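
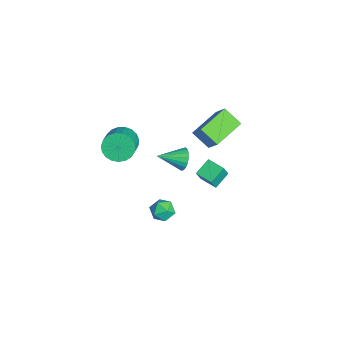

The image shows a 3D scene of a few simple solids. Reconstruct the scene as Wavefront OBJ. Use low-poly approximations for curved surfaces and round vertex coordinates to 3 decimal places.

v 0.27 2.35 2.649
v 0.685 2.005 3.688
v 1.129 3.14 2.568
v 1.544 2.795 3.606
v 0.976 1.525 2.094
v 1.391 1.18 3.132
v 1.835 2.315 2.012
v 2.25 1.97 3.051
v -4.784 -2.601 0.406
v -4.177 -2.221 -0.376
v -2.589 -2.598 0.673
v -3.196 -2.979 1.454
v -4.251 -1.86 -0.134
v -2.664 -2.238 0.915
v -4.418 -1.628 0.202
v -2.83 -2.005 1.251
v -4.647 -1.563 0.572
v -3.06 -1.941 1.621
v -4.901 -1.679 0.914
v -3.313 -2.056 1.963
v -5.134 -1.953 1.168
v -3.546 -2.331 2.217
v -5.306 -2.34 1.29
v -3.719 -2.718 2.339
v -5.388 -2.772 1.259
v -3.801 -3.15 2.308
v -5.366 -3.175 1.081
v -3.779 -3.552 2.13
v -5.243 -3.478 0.785
v -3.656 -3.855 1.834
v -5.041 -3.629 0.424
v -3.453 -4.007 1.473
v -4.794 -3.603 0.06
v -3.206 -3.981 1.109
v -4.545 -3.404 -0.244
v -2.958 -3.781 0.805
v -4.338 -3.066 -0.437
v -2.75 -3.443 0.612
v -4.208 -2.647 -0.483
v -2.62 -3.025 0.566
v 0.092 0.606 3.264
v 0.579 0.852 3.863
v 0.168 -0.986 3.856
v 0.25 0.89 4.006
v -0.11 0.871 4.002
v -0.43 0.8 3.852
v -0.646 0.69 3.586
v -0.717 0.564 3.255
v -0.627 0.446 2.927
v -0.395 0.36 2.665
v -0.066 0.322 2.522
v 0.294 0.341 2.526
v 0.614 0.412 2.676
v 0.831 0.521 2.942
v 0.901 0.648 3.272
v 0.811 0.766 3.601
v -4.211 3.146 3.259
v -3.294 3.546 4.495
v -3.45 4.05 2.402
v -2.533 4.45 3.638
v -2.827 1.51 2.762
v -1.91 1.91 3.998
v -2.066 2.414 1.905
v -1.149 2.814 3.141
v 3.385 -0.566 2.281
v 4.172 -0.372 2.404
v 3.648 -1.828 2.596
v 4.435 -1.634 2.719
v 3.86 -1.359 3.234
v 3.697 -0.579 3.04
v 4.123 -1.621 1.96
v 3.96 -0.841 1.766
v 4.628 -1.024 2.206
v 4.466 -0.862 2.993
v 3.354 -1.338 2.007
v 3.192 -1.176 2.794
f 2 4 1
f 5 2 1
f 1 4 3
f 3 5 1
f 2 8 4
f 6 2 5
f 6 8 2
f 4 8 3
f 7 5 3
f 3 8 7
f 7 6 5
f 8 6 7
f 10 9 13
f 10 13 11
f 11 13 14
f 11 14 12
f 13 9 15
f 13 15 14
f 14 15 16
f 14 16 12
f 15 9 17
f 15 17 16
f 16 17 18
f 16 18 12
f 17 9 19
f 17 19 18
f 18 19 20
f 18 20 12
f 19 9 21
f 19 21 20
f 20 21 22
f 20 22 12
f 21 9 23
f 21 23 22
f 22 23 24
f 22 24 12
f 23 9 25
f 23 25 24
f 24 25 26
f 24 26 12
f 25 9 27
f 25 27 26
f 26 27 28
f 26 28 12
f 27 9 29
f 27 29 28
f 28 29 30
f 28 30 12
f 29 9 31
f 29 31 30
f 30 31 32
f 30 32 12
f 31 9 33
f 31 33 32
f 32 33 34
f 32 34 12
f 33 9 35
f 33 35 34
f 34 35 36
f 34 36 12
f 35 9 37
f 35 37 36
f 36 37 38
f 36 38 12
f 37 9 39
f 37 39 38
f 38 39 40
f 38 40 12
f 39 9 10
f 39 10 40
f 40 10 11
f 40 11 12
f 42 41 44
f 42 44 43
f 44 41 45
f 44 45 43
f 45 41 46
f 45 46 43
f 46 41 47
f 46 47 43
f 47 41 48
f 47 48 43
f 48 41 49
f 48 49 43
f 49 41 50
f 49 50 43
f 50 41 51
f 50 51 43
f 51 41 52
f 51 52 43
f 52 41 53
f 52 53 43
f 53 41 54
f 53 54 43
f 54 41 55
f 54 55 43
f 55 41 56
f 55 56 43
f 56 41 42
f 56 42 43
f 58 60 57
f 61 58 57
f 57 60 59
f 59 61 57
f 58 64 60
f 62 58 61
f 62 64 58
f 60 64 59
f 63 61 59
f 59 64 63
f 63 62 61
f 64 62 63
f 65 76 70
f 65 70 66
f 65 66 72
f 65 72 75
f 65 75 76
f 66 70 74
f 70 76 69
f 76 75 67
f 75 72 71
f 72 66 73
f 68 74 69
f 68 69 67
f 68 67 71
f 68 71 73
f 68 73 74
f 69 74 70
f 67 69 76
f 71 67 75
f 73 71 72
f 74 73 66



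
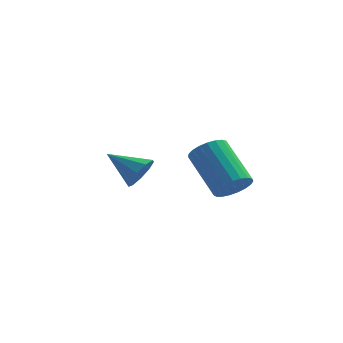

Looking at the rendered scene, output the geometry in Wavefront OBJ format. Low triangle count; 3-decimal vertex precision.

v 4.436 -2.322 2.608
v 5.021 -2.183 2.986
v 3.989 -1.119 4.191
v 3.404 -1.258 3.812
v 5.02 -1.962 2.79
v 3.988 -0.898 3.995
v 4.919 -1.803 2.563
v 3.887 -0.739 3.768
v 4.734 -1.734 2.344
v 3.702 -0.67 3.548
v 4.498 -1.767 2.17
v 3.466 -0.703 3.374
v 4.251 -1.895 2.072
v 3.219 -0.831 3.276
v 4.036 -2.097 2.066
v 3.004 -1.033 3.271
v 3.89 -2.339 2.154
v 2.858 -1.274 3.359
v 3.839 -2.577 2.321
v 2.807 -1.513 3.525
v 3.891 -2.771 2.537
v 2.859 -1.707 3.742
v 4.037 -2.888 2.766
v 3.005 -1.824 3.97
v 4.252 -2.906 2.967
v 3.22 -1.842 4.171
v 4.499 -2.824 3.106
v 3.467 -1.76 4.31
v 4.736 -2.655 3.159
v 3.703 -1.591 4.363
v 4.92 -2.428 3.116
v 3.888 -1.364 4.321
v 0.737 0.845 1.662
v 1.11 0.962 2.279
v -0.537 1.135 2.378
v 1.064 1.389 2.024
v 0.865 1.562 1.6
v 0.606 1.399 1.205
v 0.408 0.978 1.024
v 0.365 0.494 1.141
v 0.496 0.175 1.503
v 0.739 0.17 1.939
v 0.982 0.481 2.245
f 2 1 5
f 2 5 3
f 3 5 6
f 3 6 4
f 5 1 7
f 5 7 6
f 6 7 8
f 6 8 4
f 7 1 9
f 7 9 8
f 8 9 10
f 8 10 4
f 9 1 11
f 9 11 10
f 10 11 12
f 10 12 4
f 11 1 13
f 11 13 12
f 12 13 14
f 12 14 4
f 13 1 15
f 13 15 14
f 14 15 16
f 14 16 4
f 15 1 17
f 15 17 16
f 16 17 18
f 16 18 4
f 17 1 19
f 17 19 18
f 18 19 20
f 18 20 4
f 19 1 21
f 19 21 20
f 20 21 22
f 20 22 4
f 21 1 23
f 21 23 22
f 22 23 24
f 22 24 4
f 23 1 25
f 23 25 24
f 24 25 26
f 24 26 4
f 25 1 27
f 25 27 26
f 26 27 28
f 26 28 4
f 27 1 29
f 27 29 28
f 28 29 30
f 28 30 4
f 29 1 31
f 29 31 30
f 30 31 32
f 30 32 4
f 31 1 2
f 31 2 32
f 32 2 3
f 32 3 4
f 34 33 36
f 34 36 35
f 36 33 37
f 36 37 35
f 37 33 38
f 37 38 35
f 38 33 39
f 38 39 35
f 39 33 40
f 39 40 35
f 40 33 41
f 40 41 35
f 41 33 42
f 41 42 35
f 42 33 43
f 42 43 35
f 43 33 34
f 43 34 35



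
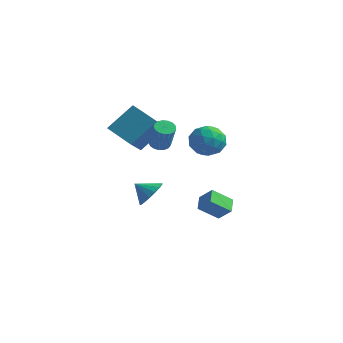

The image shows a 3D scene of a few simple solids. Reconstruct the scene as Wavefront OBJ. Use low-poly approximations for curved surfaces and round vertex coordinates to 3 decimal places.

v -0.863 0.779 1.129
v -0.327 0.843 0.892
v 0.399 0.345 2.393
v -0.137 0.281 2.631
v -0.382 1.097 1.002
v 0.343 0.599 2.504
v -0.548 1.278 1.142
v 0.178 0.78 2.644
v -0.786 1.344 1.279
v -0.06 0.847 2.781
v -1.041 1.281 1.382
v -0.315 0.784 2.883
v -1.256 1.103 1.427
v -0.53 0.606 2.928
v -1.38 0.851 1.403
v -0.655 0.353 2.905
v -1.386 0.582 1.317
v -0.661 0.085 2.818
v -1.273 0.358 1.188
v -0.547 -0.139 2.689
v -1.065 0.231 1.045
v -0.339 -0.267 2.547
v -0.811 0.229 0.922
v -0.085 -0.269 2.423
v -0.569 0.353 0.846
v 0.157 -0.145 2.347
v -0.394 0.575 0.835
v 0.332 0.077 2.336
v 2.304 -0.019 -1.703
v 3.061 0.053 -0.993
v 3.001 0.85 -2.534
v 3.758 0.921 -1.825
v 2.762 -0.781 -2.115
v 3.519 -0.71 -1.406
v 3.459 0.087 -2.947
v 4.216 0.159 -2.237
v -4.624 1.911 0.515
v -4.02 0.305 1.62
v -3.887 3.188 1.969
v -3.283 1.582 3.073
v -3.037 1.938 -0.313
v -2.433 0.332 0.791
v -2.3 3.215 1.14
v -1.696 1.609 2.245
v -2.914 2.674 -3.899
v -2.424 3.027 -3.127
v -3.766 2.286 -3.181
v -2.698 3.384 -3.259
v -3.022 3.579 -3.537
v -3.321 3.566 -3.899
v -3.526 3.349 -4.26
v -3.592 2.978 -4.539
v -3.502 2.537 -4.671
v -3.278 2.127 -4.626
v -2.97 1.843 -4.415
v -2.649 1.749 -4.086
v -2.389 1.868 -3.714
v -2.25 2.171 -3.384
v -2.262 2.589 -3.172
v 2.62 0.672 3.199
v 3.274 0.89 2.419
v 2.226 -0.79 2.461
v 2.88 -0.572 1.681
v 3.253 -0.781 2.63
v 3.497 0.122 3.086
v 2.003 -0.022 1.794
v 2.247 0.881 2.25
v 2.893 0.46 1.551
v 3.665 -0.009 2.067
v 1.835 0.109 2.813
v 2.607 -0.36 3.329
v 2.982 0.909 2.874
v 2.518 -0.809 2.006
v 2.738 -0.932 2.564
v 3.122 -0.804 2.106
v 3.112 0.458 3.266
v 3.497 0.586 2.807
v 3.484 -0.396 2.932
v 2.003 -0.486 2.073
v 2.388 -0.358 1.614
v 2.378 0.904 2.774
v 2.762 1.032 2.316
v 2.016 0.496 1.948
v 3.142 0.785 1.905
v 2.911 -0.074 1.471
v 2.395 0.249 1.537
v 2.538 0.78 1.805
v 3.596 0.509 2.209
v 3.365 -0.35 1.775
v 3.584 -0.473 2.333
v 3.727 0.058 2.601
v 3.372 0.257 1.698
v 2.135 0.45 3.105
v 1.904 -0.409 2.671
v 1.773 0.042 2.279
v 1.916 0.573 2.547
v 2.589 0.174 3.409
v 2.358 -0.685 2.975
v 2.962 -0.68 3.075
v 3.105 -0.149 3.343
v 2.128 -0.157 3.182
f 2 1 5
f 2 5 3
f 3 5 6
f 3 6 4
f 5 1 7
f 5 7 6
f 6 7 8
f 6 8 4
f 7 1 9
f 7 9 8
f 8 9 10
f 8 10 4
f 9 1 11
f 9 11 10
f 10 11 12
f 10 12 4
f 11 1 13
f 11 13 12
f 12 13 14
f 12 14 4
f 13 1 15
f 13 15 14
f 14 15 16
f 14 16 4
f 15 1 17
f 15 17 16
f 16 17 18
f 16 18 4
f 17 1 19
f 17 19 18
f 18 19 20
f 18 20 4
f 19 1 21
f 19 21 20
f 20 21 22
f 20 22 4
f 21 1 23
f 21 23 22
f 22 23 24
f 22 24 4
f 23 1 25
f 23 25 24
f 24 25 26
f 24 26 4
f 25 1 27
f 25 27 26
f 26 27 28
f 26 28 4
f 27 1 2
f 27 2 28
f 28 2 3
f 28 3 4
f 30 32 29
f 33 30 29
f 29 32 31
f 31 33 29
f 30 36 32
f 34 30 33
f 34 36 30
f 32 36 31
f 35 33 31
f 31 36 35
f 35 34 33
f 36 34 35
f 38 40 37
f 41 38 37
f 37 40 39
f 39 41 37
f 38 44 40
f 42 38 41
f 42 44 38
f 40 44 39
f 43 41 39
f 39 44 43
f 43 42 41
f 44 42 43
f 46 45 48
f 46 48 47
f 48 45 49
f 48 49 47
f 49 45 50
f 49 50 47
f 50 45 51
f 50 51 47
f 51 45 52
f 51 52 47
f 52 45 53
f 52 53 47
f 53 45 54
f 53 54 47
f 54 45 55
f 54 55 47
f 55 45 56
f 55 56 47
f 56 45 57
f 56 57 47
f 57 45 58
f 57 58 47
f 58 45 59
f 58 59 47
f 59 45 46
f 59 46 47
f 60 97 76
f 97 71 100
f 76 100 65
f 97 100 76
f 60 76 72
f 76 65 77
f 72 77 61
f 76 77 72
f 60 72 81
f 72 61 82
f 81 82 67
f 72 82 81
f 60 81 93
f 81 67 96
f 93 96 70
f 81 96 93
f 60 93 97
f 93 70 101
f 97 101 71
f 93 101 97
f 61 77 88
f 77 65 91
f 88 91 69
f 77 91 88
f 65 100 78
f 100 71 99
f 78 99 64
f 100 99 78
f 71 101 98
f 101 70 94
f 98 94 62
f 101 94 98
f 70 96 95
f 96 67 83
f 95 83 66
f 96 83 95
f 67 82 87
f 82 61 84
f 87 84 68
f 82 84 87
f 63 89 75
f 89 69 90
f 75 90 64
f 89 90 75
f 63 75 73
f 75 64 74
f 73 74 62
f 75 74 73
f 63 73 80
f 73 62 79
f 80 79 66
f 73 79 80
f 63 80 85
f 80 66 86
f 85 86 68
f 80 86 85
f 63 85 89
f 85 68 92
f 89 92 69
f 85 92 89
f 64 90 78
f 90 69 91
f 78 91 65
f 90 91 78
f 62 74 98
f 74 64 99
f 98 99 71
f 74 99 98
f 66 79 95
f 79 62 94
f 95 94 70
f 79 94 95
f 68 86 87
f 86 66 83
f 87 83 67
f 86 83 87
f 69 92 88
f 92 68 84
f 88 84 61
f 92 84 88



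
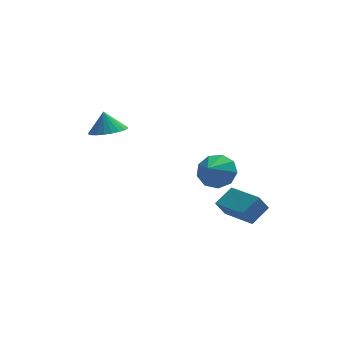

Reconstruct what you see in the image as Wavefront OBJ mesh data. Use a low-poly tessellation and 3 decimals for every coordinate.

v 0.945 -2.177 -3.129
v 1.796 -1.53 -2.503
v 1.435 -2.006 -3.972
v 2.286 -1.358 -3.345
v 1.994 -3.822 -2.855
v 2.845 -3.174 -2.228
v 2.484 -3.65 -3.697
v 3.335 -3.003 -3.071
v -3.637 3.201 -0.983
v -3.049 3.981 -1.144
v -3.823 3.579 0.163
v -3.393 4.124 -1.247
v -3.774 4.126 -1.31
v -4.135 3.987 -1.322
v -4.419 3.728 -1.283
v -4.585 3.39 -1.199
v -4.606 3.022 -1.081
v -4.479 2.682 -0.948
v -4.225 2.421 -0.821
v -3.881 2.279 -0.718
v -3.5 2.277 -0.656
v -3.139 2.416 -0.643
v -2.855 2.674 -0.682
v -2.689 3.013 -0.767
v -2.668 3.38 -0.884
v -2.795 3.72 -1.017
v 1.5 1.59 -3.229
v 2.445 1.166 -3.128
v 0.92 0.51 -2.331
v 2.339 1.649 -2.616
v 1.84 2.104 -2.39
v 1.183 2.318 -2.557
v 0.674 2.193 -3.038
v 0.552 1.785 -3.608
v 0.874 1.286 -4.001
v 1.489 0.93 -4.032
v 2.109 0.883 -3.687
f 2 4 1
f 5 2 1
f 1 4 3
f 3 5 1
f 2 8 4
f 6 2 5
f 6 8 2
f 4 8 3
f 7 5 3
f 3 8 7
f 7 6 5
f 8 6 7
f 10 9 12
f 10 12 11
f 12 9 13
f 12 13 11
f 13 9 14
f 13 14 11
f 14 9 15
f 14 15 11
f 15 9 16
f 15 16 11
f 16 9 17
f 16 17 11
f 17 9 18
f 17 18 11
f 18 9 19
f 18 19 11
f 19 9 20
f 19 20 11
f 20 9 21
f 20 21 11
f 21 9 22
f 21 22 11
f 22 9 23
f 22 23 11
f 23 9 24
f 23 24 11
f 24 9 25
f 24 25 11
f 25 9 26
f 25 26 11
f 26 9 10
f 26 10 11
f 28 27 30
f 28 30 29
f 30 27 31
f 30 31 29
f 31 27 32
f 31 32 29
f 32 27 33
f 32 33 29
f 33 27 34
f 33 34 29
f 34 27 35
f 34 35 29
f 35 27 36
f 35 36 29
f 36 27 37
f 36 37 29
f 37 27 28
f 37 28 29



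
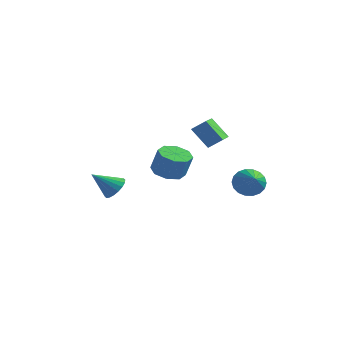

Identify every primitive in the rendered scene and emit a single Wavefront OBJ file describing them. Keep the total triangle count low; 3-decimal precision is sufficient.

v 3.449 4.073 -0.868
v 4.221 4.435 -1.309
v 4.491 2.867 -0.032
v 4.2 4.666 -0.949
v 4.03 4.779 -0.574
v 3.745 4.752 -0.257
v 3.402 4.591 -0.061
v 3.067 4.328 -0.024
v 2.809 4.014 -0.155
v 2.677 3.712 -0.427
v 2.698 3.481 -0.786
v 2.868 3.368 -1.161
v 3.153 3.395 -1.479
v 3.496 3.556 -1.675
v 3.831 3.819 -1.711
v 4.09 4.133 -1.58
v -1.641 3.986 -0.94
v -0.728 3.704 -1.297
v -0.186 3.611 0.164
v -1.099 3.894 0.52
v -0.793 4.478 -1.223
v -0.252 4.386 0.237
v -1.355 4.964 -0.984
v -0.814 4.872 0.476
v -2.084 4.878 -0.719
v -1.543 4.785 0.741
v -2.554 4.269 -0.584
v -2.012 4.176 0.877
v -2.488 3.494 -0.657
v -1.947 3.402 0.803
v -1.926 3.008 -0.896
v -1.385 2.916 0.564
v -1.197 3.095 -1.161
v -0.656 3.002 0.299
v 1.546 2.9 1.737
v 0.54 2.806 2.964
v 1.049 4.425 1.446
v 0.043 4.331 2.674
v 2.257 3.249 2.346
v 1.251 3.155 3.574
v 1.76 4.774 2.056
v 0.754 4.68 3.283
v -0.533 -3.124 0.248
v 0.038 -3.68 0.315
v -1.447 -3.936 1.312
v 0.126 -3.446 0.569
v 0.082 -3.148 0.759
v -0.083 -2.846 0.848
v -0.337 -2.598 0.819
v -0.63 -2.455 0.676
v -0.904 -2.444 0.449
v -1.104 -2.568 0.182
v -1.192 -2.802 -0.072
v -1.149 -3.1 -0.262
v -0.984 -3.402 -0.351
v -0.729 -3.65 -0.322
v -0.436 -3.793 -0.179
v -0.162 -3.804 0.048
f 2 1 4
f 2 4 3
f 4 1 5
f 4 5 3
f 5 1 6
f 5 6 3
f 6 1 7
f 6 7 3
f 7 1 8
f 7 8 3
f 8 1 9
f 8 9 3
f 9 1 10
f 9 10 3
f 10 1 11
f 10 11 3
f 11 1 12
f 11 12 3
f 12 1 13
f 12 13 3
f 13 1 14
f 13 14 3
f 14 1 15
f 14 15 3
f 15 1 16
f 15 16 3
f 16 1 2
f 16 2 3
f 18 17 21
f 18 21 19
f 19 21 22
f 19 22 20
f 21 17 23
f 21 23 22
f 22 23 24
f 22 24 20
f 23 17 25
f 23 25 24
f 24 25 26
f 24 26 20
f 25 17 27
f 25 27 26
f 26 27 28
f 26 28 20
f 27 17 29
f 27 29 28
f 28 29 30
f 28 30 20
f 29 17 31
f 29 31 30
f 30 31 32
f 30 32 20
f 31 17 33
f 31 33 32
f 32 33 34
f 32 34 20
f 33 17 18
f 33 18 34
f 34 18 19
f 34 19 20
f 36 38 35
f 39 36 35
f 35 38 37
f 37 39 35
f 36 42 38
f 40 36 39
f 40 42 36
f 38 42 37
f 41 39 37
f 37 42 41
f 41 40 39
f 42 40 41
f 44 43 46
f 44 46 45
f 46 43 47
f 46 47 45
f 47 43 48
f 47 48 45
f 48 43 49
f 48 49 45
f 49 43 50
f 49 50 45
f 50 43 51
f 50 51 45
f 51 43 52
f 51 52 45
f 52 43 53
f 52 53 45
f 53 43 54
f 53 54 45
f 54 43 55
f 54 55 45
f 55 43 56
f 55 56 45
f 56 43 57
f 56 57 45
f 57 43 58
f 57 58 45
f 58 43 44
f 58 44 45



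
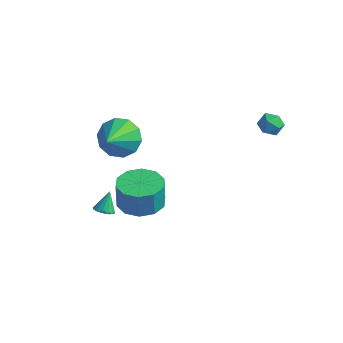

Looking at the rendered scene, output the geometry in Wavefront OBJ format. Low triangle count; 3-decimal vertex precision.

v -1.661 -2.41 -2.201
v -0.929 -1.63 -2.206
v -1.028 -1.529 -0.944
v -1.759 -2.31 -0.939
v -1.525 -1.352 -2.275
v -1.624 -1.251 -1.013
v -2.173 -1.478 -2.315
v -2.272 -1.377 -1.053
v -2.625 -1.961 -2.312
v -2.724 -1.86 -1.05
v -2.709 -2.615 -2.266
v -2.807 -2.514 -1.004
v -2.392 -3.191 -2.196
v -2.491 -3.09 -0.934
v -1.796 -3.469 -2.127
v -1.895 -3.368 -0.865
v -1.148 -3.343 -2.087
v -1.247 -3.242 -0.825
v -0.696 -2.86 -2.09
v -0.795 -2.759 -0.828
v -0.613 -2.206 -2.136
v -0.711 -2.105 -0.874
v -3.7 -2.292 -4.179
v -3.221 -2.135 -4.253
v -3.76 -1.708 -3.321
v -3.371 -1.961 -4.382
v -3.609 -1.875 -4.457
v -3.872 -1.901 -4.458
v -4.089 -2.032 -4.383
v -4.201 -2.233 -4.254
v -4.18 -2.45 -4.105
v -4.03 -2.624 -3.975
v -3.792 -2.71 -3.901
v -3.529 -2.684 -3.9
v -3.312 -2.553 -3.975
v -3.199 -2.352 -4.104
v -3.956 -0.575 -0.434
v -3.294 0.01 0.095
v -3.604 -2.065 0.774
v -3.872 0.083 0.353
v -4.481 -0.095 0.31
v -4.89 -0.457 -0.017
v -4.942 -0.864 -0.504
v -4.617 -1.161 -0.964
v -4.039 -1.234 -1.222
v -3.43 -1.056 -1.179
v -3.021 -0.693 -0.851
v -2.969 -0.286 -0.365
v 1.749 3.153 1.038
v 2.061 2.807 1.478
v 1.579 2.293 0.482
v 1.891 1.947 0.922
v 1.322 2.207 1.063
v 1.427 2.739 1.407
v 2.213 2.361 0.553
v 2.318 2.893 0.897
v 2.348 2.317 1.179
v 1.797 2.222 1.494
v 1.843 2.878 0.466
v 1.292 2.783 0.781
f 2 1 5
f 2 5 3
f 3 5 6
f 3 6 4
f 5 1 7
f 5 7 6
f 6 7 8
f 6 8 4
f 7 1 9
f 7 9 8
f 8 9 10
f 8 10 4
f 9 1 11
f 9 11 10
f 10 11 12
f 10 12 4
f 11 1 13
f 11 13 12
f 12 13 14
f 12 14 4
f 13 1 15
f 13 15 14
f 14 15 16
f 14 16 4
f 15 1 17
f 15 17 16
f 16 17 18
f 16 18 4
f 17 1 19
f 17 19 18
f 18 19 20
f 18 20 4
f 19 1 21
f 19 21 20
f 20 21 22
f 20 22 4
f 21 1 2
f 21 2 22
f 22 2 3
f 22 3 4
f 24 23 26
f 24 26 25
f 26 23 27
f 26 27 25
f 27 23 28
f 27 28 25
f 28 23 29
f 28 29 25
f 29 23 30
f 29 30 25
f 30 23 31
f 30 31 25
f 31 23 32
f 31 32 25
f 32 23 33
f 32 33 25
f 33 23 34
f 33 34 25
f 34 23 35
f 34 35 25
f 35 23 36
f 35 36 25
f 36 23 24
f 36 24 25
f 38 37 40
f 38 40 39
f 40 37 41
f 40 41 39
f 41 37 42
f 41 42 39
f 42 37 43
f 42 43 39
f 43 37 44
f 43 44 39
f 44 37 45
f 44 45 39
f 45 37 46
f 45 46 39
f 46 37 47
f 46 47 39
f 47 37 48
f 47 48 39
f 48 37 38
f 48 38 39
f 49 60 54
f 49 54 50
f 49 50 56
f 49 56 59
f 49 59 60
f 50 54 58
f 54 60 53
f 60 59 51
f 59 56 55
f 56 50 57
f 52 58 53
f 52 53 51
f 52 51 55
f 52 55 57
f 52 57 58
f 53 58 54
f 51 53 60
f 55 51 59
f 57 55 56
f 58 57 50



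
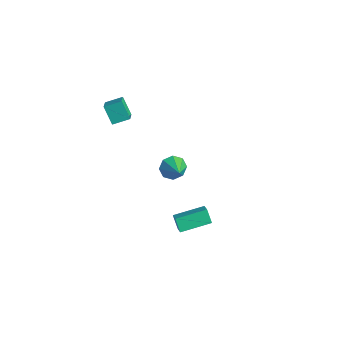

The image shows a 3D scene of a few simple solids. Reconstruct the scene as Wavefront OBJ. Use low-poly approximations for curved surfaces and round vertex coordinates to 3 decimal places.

v -3.899 2.993 -4.294
v -3.423 3.383 -4.88
v -2.761 2.667 -3.586
v -3.606 3.784 -4.402
v -3.961 3.721 -3.86
v -4.28 3.232 -3.573
v -4.376 2.603 -3.708
v -4.192 2.202 -4.187
v -3.838 2.265 -4.728
v -3.519 2.754 -5.016
v 1.344 -0.536 -1.791
v 1.995 -0.817 -1.304
v 1.88 1.201 -1.503
v 2.531 0.919 -1.016
v 1.889 -0.579 -2.544
v 2.54 -0.861 -2.057
v 2.425 1.157 -2.256
v 3.076 0.876 -1.769
v -4.892 -0.907 3.572
v -4.242 -1.399 4.02
v -4.459 -0 3.941
v -3.809 -0.492 4.388
v -4.131 -0.848 2.532
v -3.481 -1.34 2.979
v -3.698 0.059 2.9
v -3.048 -0.433 3.348
f 2 1 4
f 2 4 3
f 4 1 5
f 4 5 3
f 5 1 6
f 5 6 3
f 6 1 7
f 6 7 3
f 7 1 8
f 7 8 3
f 8 1 9
f 8 9 3
f 9 1 10
f 9 10 3
f 10 1 2
f 10 2 3
f 12 14 11
f 15 12 11
f 11 14 13
f 13 15 11
f 12 18 14
f 16 12 15
f 16 18 12
f 14 18 13
f 17 15 13
f 13 18 17
f 17 16 15
f 18 16 17
f 20 22 19
f 23 20 19
f 19 22 21
f 21 23 19
f 20 26 22
f 24 20 23
f 24 26 20
f 22 26 21
f 25 23 21
f 21 26 25
f 25 24 23
f 26 24 25



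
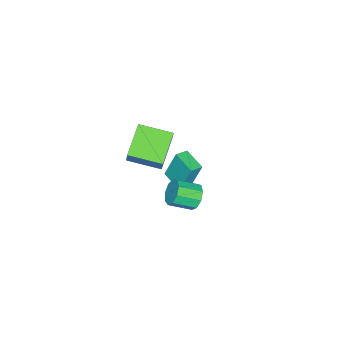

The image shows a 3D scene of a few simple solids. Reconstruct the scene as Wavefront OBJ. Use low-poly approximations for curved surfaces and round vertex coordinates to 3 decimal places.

v 0.692 0.343 -1.886
v 1.351 0.478 -2.468
v 2.188 -0.628 -1.776
v 1.528 -0.763 -1.194
v 1.425 0.838 -1.982
v 2.262 -0.269 -1.291
v 1.156 0.966 -1.451
v 1.993 -0.14 -0.76
v 0.669 0.803 -1.124
v 1.506 -0.304 -0.432
v 0.193 0.424 -1.153
v 1.03 -0.682 -0.461
v -0.05 0.008 -1.525
v 0.787 -1.098 -0.833
v 0.054 -0.251 -2.065
v 0.891 -1.358 -1.374
v 0.456 -0.233 -2.522
v 1.293 -1.339 -1.831
v 0.968 0.055 -2.681
v 1.805 -1.051 -1.99
v -3.022 -3.134 -4.754
v -3.31 -2.506 -2.676
v -2.41 -1.749 -5.087
v -2.698 -1.121 -3.009
v -2.222 -3.439 -4.551
v -2.51 -2.811 -2.473
v -1.61 -2.054 -4.884
v -1.898 -1.426 -2.806
v 1.337 -3.119 3.474
v 1.784 -2.769 4.587
v 0.734 -1.184 3.107
v 1.181 -0.833 4.221
v 3.279 -2.687 2.559
v 3.726 -2.336 3.673
v 2.676 -0.751 2.193
v 3.123 -0.401 3.306
f 2 1 5
f 2 5 3
f 3 5 6
f 3 6 4
f 5 1 7
f 5 7 6
f 6 7 8
f 6 8 4
f 7 1 9
f 7 9 8
f 8 9 10
f 8 10 4
f 9 1 11
f 9 11 10
f 10 11 12
f 10 12 4
f 11 1 13
f 11 13 12
f 12 13 14
f 12 14 4
f 13 1 15
f 13 15 14
f 14 15 16
f 14 16 4
f 15 1 17
f 15 17 16
f 16 17 18
f 16 18 4
f 17 1 19
f 17 19 18
f 18 19 20
f 18 20 4
f 19 1 2
f 19 2 20
f 20 2 3
f 20 3 4
f 22 24 21
f 25 22 21
f 21 24 23
f 23 25 21
f 22 28 24
f 26 22 25
f 26 28 22
f 24 28 23
f 27 25 23
f 23 28 27
f 27 26 25
f 28 26 27
f 30 32 29
f 33 30 29
f 29 32 31
f 31 33 29
f 30 36 32
f 34 30 33
f 34 36 30
f 32 36 31
f 35 33 31
f 31 36 35
f 35 34 33
f 36 34 35



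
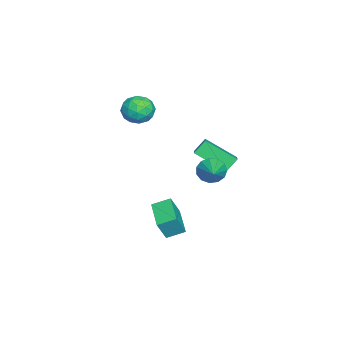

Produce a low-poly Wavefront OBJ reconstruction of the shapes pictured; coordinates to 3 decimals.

v -2.262 -1.198 2.603
v -1.474 -1.053 2.858
v -1.986 -2.527 2.502
v -1.198 -2.382 2.757
v -1.838 -2.29 3.295
v -2.008 -1.469 3.358
v -1.452 -2.111 2.002
v -1.622 -1.29 2.065
v -0.973 -1.618 2.487
v -1.211 -1.728 3.286
v -2.249 -1.852 2.074
v -2.487 -1.962 2.873
v -1.892 -1.009 2.739
v -1.568 -2.571 2.621
v -1.944 -2.517 2.937
v -1.48 -2.432 3.087
v -2.206 -1.253 3.033
v -1.743 -1.168 3.183
v -1.957 -1.895 3.44
v -1.717 -2.412 2.177
v -1.254 -2.327 2.327
v -1.98 -1.148 2.273
v -1.516 -1.063 2.423
v -1.503 -1.685 1.92
v -1.134 -1.256 2.671
v -0.972 -2.037 2.612
v -1.122 -1.878 2.168
v -1.222 -1.395 2.205
v -1.274 -1.321 3.141
v -1.112 -2.102 3.081
v -1.488 -2.048 3.398
v -1.588 -1.565 3.434
v -0.98 -1.653 2.923
v -2.348 -1.478 2.279
v -2.186 -2.259 2.219
v -1.872 -2.015 1.926
v -1.972 -1.532 1.962
v -2.488 -1.543 2.748
v -2.326 -2.324 2.689
v -2.238 -2.185 3.155
v -2.338 -1.702 3.192
v -2.48 -1.927 2.437
v -0.798 -0.566 -3.751
v -0.41 -0.901 -2.699
v -1.048 0.277 -3.39
v -0.661 -0.059 -2.338
v 0.661 0.019 -4.102
v 1.048 -0.317 -3.05
v 0.41 0.861 -3.741
v 0.798 0.526 -2.689
v 1.468 2.209 1.119
v 1.781 1.823 0.654
v 2.812 2.551 1.741
v 1.76 2.176 0.506
v 1.646 2.539 0.552
v 1.476 2.797 0.778
v 1.303 2.868 1.112
v 1.182 2.73 1.449
v 1.153 2.426 1.681
v 1.223 2.054 1.734
v 1.371 1.73 1.592
v 1.55 1.558 1.3
v 1.703 1.593 0.951
v -4.535 0.762 -0.562
v -3.639 0.944 -0.134
v -4.385 2.306 -1.533
v -3.489 2.488 -1.104
v -4.131 0.312 -1.216
v -3.235 0.494 -0.787
v -3.981 1.856 -2.186
v -3.085 2.038 -1.758
f 1 38 17
f 38 12 41
f 17 41 6
f 38 41 17
f 1 17 13
f 17 6 18
f 13 18 2
f 17 18 13
f 1 13 22
f 13 2 23
f 22 23 8
f 13 23 22
f 1 22 34
f 22 8 37
f 34 37 11
f 22 37 34
f 1 34 38
f 34 11 42
f 38 42 12
f 34 42 38
f 2 18 29
f 18 6 32
f 29 32 10
f 18 32 29
f 6 41 19
f 41 12 40
f 19 40 5
f 41 40 19
f 12 42 39
f 42 11 35
f 39 35 3
f 42 35 39
f 11 37 36
f 37 8 24
f 36 24 7
f 37 24 36
f 8 23 28
f 23 2 25
f 28 25 9
f 23 25 28
f 4 30 16
f 30 10 31
f 16 31 5
f 30 31 16
f 4 16 14
f 16 5 15
f 14 15 3
f 16 15 14
f 4 14 21
f 14 3 20
f 21 20 7
f 14 20 21
f 4 21 26
f 21 7 27
f 26 27 9
f 21 27 26
f 4 26 30
f 26 9 33
f 30 33 10
f 26 33 30
f 5 31 19
f 31 10 32
f 19 32 6
f 31 32 19
f 3 15 39
f 15 5 40
f 39 40 12
f 15 40 39
f 7 20 36
f 20 3 35
f 36 35 11
f 20 35 36
f 9 27 28
f 27 7 24
f 28 24 8
f 27 24 28
f 10 33 29
f 33 9 25
f 29 25 2
f 33 25 29
f 44 46 43
f 47 44 43
f 43 46 45
f 45 47 43
f 44 50 46
f 48 44 47
f 48 50 44
f 46 50 45
f 49 47 45
f 45 50 49
f 49 48 47
f 50 48 49
f 52 51 54
f 52 54 53
f 54 51 55
f 54 55 53
f 55 51 56
f 55 56 53
f 56 51 57
f 56 57 53
f 57 51 58
f 57 58 53
f 58 51 59
f 58 59 53
f 59 51 60
f 59 60 53
f 60 51 61
f 60 61 53
f 61 51 62
f 61 62 53
f 62 51 63
f 62 63 53
f 63 51 52
f 63 52 53
f 65 67 64
f 68 65 64
f 64 67 66
f 66 68 64
f 65 71 67
f 69 65 68
f 69 71 65
f 67 71 66
f 70 68 66
f 66 71 70
f 70 69 68
f 71 69 70



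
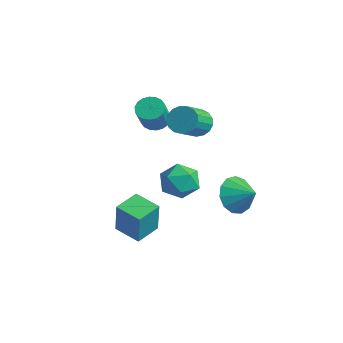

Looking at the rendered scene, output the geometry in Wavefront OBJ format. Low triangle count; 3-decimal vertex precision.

v -1.552 -3.511 -3.059
v -1.203 -3.676 -1.331
v -1.845 -2.257 -2.88
v -1.496 -2.422 -1.153
v -0.264 -3.178 -3.287
v 0.085 -3.343 -1.56
v -0.557 -1.924 -3.109
v -0.208 -2.089 -1.381
v -3.081 -0.226 2.089
v -2.459 -0.269 1.793
v -1.917 -0.958 3.035
v -2.539 -0.914 3.331
v -2.447 0.001 1.938
v -1.905 -0.687 3.18
v -2.561 0.227 2.113
v -2.018 -0.462 3.355
v -2.777 0.363 2.283
v -2.235 -0.326 3.525
v -3.054 0.382 2.414
v -2.512 -0.306 3.656
v -3.336 0.281 2.482
v -2.794 -0.407 3.723
v -3.568 0.08 2.471
v -3.026 -0.609 3.713
v -3.703 -0.182 2.385
v -3.161 -0.871 3.627
v -3.715 -0.453 2.24
v -3.173 -1.141 3.482
v -3.602 -0.678 2.065
v -3.059 -1.367 3.307
v -3.385 -0.814 1.895
v -2.843 -1.503 3.137
v -3.108 -0.834 1.764
v -2.566 -1.522 3.006
v -2.826 -0.733 1.697
v -2.284 -1.421 2.938
v -2.594 -0.531 1.707
v -2.052 -1.22 2.949
v 1.227 1.055 -1.124
v 1.603 1.505 -1.971
v 2.273 1.325 -0.516
v 1.324 1.92 -1.675
v 1.014 2.06 -1.205
v 0.772 1.881 -0.709
v 0.674 1.44 -0.344
v 0.752 0.876 -0.228
v 0.98 0.37 -0.396
v 1.287 0.081 -0.795
v 1.574 0.101 -1.299
v 1.752 0.424 -1.747
v 1.762 0.948 -1.997
v -1.105 0.633 2.53
v -0.392 0.79 2.318
v 0.158 -0.436 3.258
v -0.555 -0.593 3.47
v -0.442 0.995 2.614
v 0.108 -0.231 3.554
v -0.644 1.117 2.891
v -0.094 -0.109 3.831
v -0.951 1.128 3.085
v -0.401 -0.098 4.026
v -1.294 1.026 3.153
v -0.743 -0.2 4.093
v -1.593 0.833 3.077
v -1.043 -0.392 4.017
v -1.781 0.595 2.876
v -1.23 -0.631 3.816
v -1.813 0.366 2.596
v -1.263 -0.86 3.536
v -1.684 0.197 2.301
v -1.134 -1.029 3.241
v -1.422 0.129 2.058
v -0.872 -1.097 2.998
v -1.087 0.176 1.923
v -0.537 -1.05 2.863
v -0.757 0.327 1.928
v -0.206 -0.899 2.868
v -0.506 0.549 2.07
v 0.044 -0.677 3.01
v -2.526 0.65 -1.375
v -1.603 1.016 -1.062
v -1.797 -0.796 -1.838
v -0.874 -0.43 -1.525
v -1.611 -0.651 -0.824
v -2.061 0.242 -0.538
v -1.339 -0.022 -2.362
v -1.789 0.871 -2.076
v -0.869 0.6 -1.673
v -1.037 0.211 -0.722
v -2.363 0.009 -2.178
v -2.531 -0.38 -1.227
f 2 4 1
f 5 2 1
f 1 4 3
f 3 5 1
f 2 8 4
f 6 2 5
f 6 8 2
f 4 8 3
f 7 5 3
f 3 8 7
f 7 6 5
f 8 6 7
f 10 9 13
f 10 13 11
f 11 13 14
f 11 14 12
f 13 9 15
f 13 15 14
f 14 15 16
f 14 16 12
f 15 9 17
f 15 17 16
f 16 17 18
f 16 18 12
f 17 9 19
f 17 19 18
f 18 19 20
f 18 20 12
f 19 9 21
f 19 21 20
f 20 21 22
f 20 22 12
f 21 9 23
f 21 23 22
f 22 23 24
f 22 24 12
f 23 9 25
f 23 25 24
f 24 25 26
f 24 26 12
f 25 9 27
f 25 27 26
f 26 27 28
f 26 28 12
f 27 9 29
f 27 29 28
f 28 29 30
f 28 30 12
f 29 9 31
f 29 31 30
f 30 31 32
f 30 32 12
f 31 9 33
f 31 33 32
f 32 33 34
f 32 34 12
f 33 9 35
f 33 35 34
f 34 35 36
f 34 36 12
f 35 9 37
f 35 37 36
f 36 37 38
f 36 38 12
f 37 9 10
f 37 10 38
f 38 10 11
f 38 11 12
f 40 39 42
f 40 42 41
f 42 39 43
f 42 43 41
f 43 39 44
f 43 44 41
f 44 39 45
f 44 45 41
f 45 39 46
f 45 46 41
f 46 39 47
f 46 47 41
f 47 39 48
f 47 48 41
f 48 39 49
f 48 49 41
f 49 39 50
f 49 50 41
f 50 39 51
f 50 51 41
f 51 39 40
f 51 40 41
f 53 52 56
f 53 56 54
f 54 56 57
f 54 57 55
f 56 52 58
f 56 58 57
f 57 58 59
f 57 59 55
f 58 52 60
f 58 60 59
f 59 60 61
f 59 61 55
f 60 52 62
f 60 62 61
f 61 62 63
f 61 63 55
f 62 52 64
f 62 64 63
f 63 64 65
f 63 65 55
f 64 52 66
f 64 66 65
f 65 66 67
f 65 67 55
f 66 52 68
f 66 68 67
f 67 68 69
f 67 69 55
f 68 52 70
f 68 70 69
f 69 70 71
f 69 71 55
f 70 52 72
f 70 72 71
f 71 72 73
f 71 73 55
f 72 52 74
f 72 74 73
f 73 74 75
f 73 75 55
f 74 52 76
f 74 76 75
f 75 76 77
f 75 77 55
f 76 52 78
f 76 78 77
f 77 78 79
f 77 79 55
f 78 52 53
f 78 53 79
f 79 53 54
f 79 54 55
f 80 91 85
f 80 85 81
f 80 81 87
f 80 87 90
f 80 90 91
f 81 85 89
f 85 91 84
f 91 90 82
f 90 87 86
f 87 81 88
f 83 89 84
f 83 84 82
f 83 82 86
f 83 86 88
f 83 88 89
f 84 89 85
f 82 84 91
f 86 82 90
f 88 86 87
f 89 88 81



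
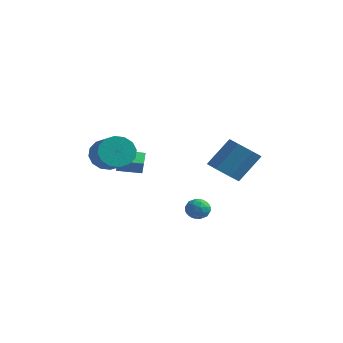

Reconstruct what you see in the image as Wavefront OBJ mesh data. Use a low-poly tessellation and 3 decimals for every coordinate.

v 1.147 -1.971 0.04
v 1.604 -1.532 -0.115
v 1.716 -2.728 -0.425
v 2.173 -2.289 -0.58
v 2.082 -2.459 0.043
v 1.731 -1.991 0.33
v 1.589 -2.269 -0.87
v 1.238 -1.801 -0.583
v 1.877 -1.716 -0.678
v 2.182 -1.834 -0.113
v 1.138 -2.426 -0.427
v 1.443 -2.544 0.138
v 1.326 -1.685 0.003
v 1.994 -2.575 -0.543
v 1.941 -2.675 -0.177
v 2.21 -2.417 -0.268
v 1.4 -1.955 0.265
v 1.669 -1.697 0.174
v 1.95 -2.242 0.267
v 1.651 -2.563 -0.714
v 1.92 -2.305 -0.805
v 1.11 -1.843 -0.272
v 1.379 -1.585 -0.363
v 1.37 -2.018 -0.807
v 1.755 -1.536 -0.418
v 2.089 -1.98 -0.692
v 1.746 -1.968 -0.862
v 1.54 -1.693 -0.693
v 1.934 -1.605 -0.087
v 2.268 -2.05 -0.36
v 2.215 -2.15 0.006
v 2.008 -1.875 0.175
v 2.094 -1.713 -0.417
v 1.052 -2.21 -0.18
v 1.386 -2.655 -0.453
v 1.312 -2.385 -0.715
v 1.105 -2.11 -0.546
v 1.231 -2.28 0.152
v 1.565 -2.724 -0.122
v 1.78 -2.567 0.153
v 1.574 -2.292 0.322
v 1.226 -2.547 -0.123
v -3.06 -2.341 1.9
v -2.783 -2.549 2.632
v -2.079 -1.582 1.745
v -1.802 -1.79 2.477
v -2.558 -3.07 1.503
v -2.281 -3.278 2.235
v -1.577 -2.311 1.348
v -1.3 -2.519 2.08
v 0.703 1.04 0.971
v 1.643 1.061 0.603
v 2.197 2.102 2.08
v 1.257 2.08 2.449
v 1.213 1.651 0.35
v 1.767 2.692 1.827
v 0.483 1.882 0.46
v 1.037 2.923 1.937
v -0.117 1.62 0.87
v 0.437 2.661 2.347
v -0.237 1.018 1.34
v 0.317 2.059 2.817
v 0.193 0.428 1.593
v 0.747 1.469 3.07
v 0.923 0.197 1.483
v 1.477 1.238 2.96
v 1.523 0.459 1.073
v 2.077 1.5 2.55
v -2.681 -3.517 2.662
v -2.147 -3.289 1.91
v -0.905 -4.034 2.566
v -1.439 -4.263 3.318
v -2.089 -2.916 2.225
v -0.847 -3.661 2.881
v -2.19 -2.704 2.657
v -0.948 -3.449 3.313
v -2.423 -2.71 3.091
v -1.181 -3.455 3.747
v -2.725 -2.932 3.409
v -1.483 -3.677 4.065
v -3.014 -3.311 3.527
v -1.772 -4.056 4.183
v -3.215 -3.746 3.414
v -1.973 -4.491 4.07
v -3.273 -4.119 3.099
v -2.031 -4.864 3.755
v -3.172 -4.331 2.667
v -1.93 -5.076 3.323
v -2.939 -4.325 2.233
v -1.697 -5.07 2.889
v -2.637 -4.103 1.915
v -1.395 -4.848 2.571
v -2.348 -3.724 1.797
v -1.106 -4.469 2.453
f 1 38 17
f 38 12 41
f 17 41 6
f 38 41 17
f 1 17 13
f 17 6 18
f 13 18 2
f 17 18 13
f 1 13 22
f 13 2 23
f 22 23 8
f 13 23 22
f 1 22 34
f 22 8 37
f 34 37 11
f 22 37 34
f 1 34 38
f 34 11 42
f 38 42 12
f 34 42 38
f 2 18 29
f 18 6 32
f 29 32 10
f 18 32 29
f 6 41 19
f 41 12 40
f 19 40 5
f 41 40 19
f 12 42 39
f 42 11 35
f 39 35 3
f 42 35 39
f 11 37 36
f 37 8 24
f 36 24 7
f 37 24 36
f 8 23 28
f 23 2 25
f 28 25 9
f 23 25 28
f 4 30 16
f 30 10 31
f 16 31 5
f 30 31 16
f 4 16 14
f 16 5 15
f 14 15 3
f 16 15 14
f 4 14 21
f 14 3 20
f 21 20 7
f 14 20 21
f 4 21 26
f 21 7 27
f 26 27 9
f 21 27 26
f 4 26 30
f 26 9 33
f 30 33 10
f 26 33 30
f 5 31 19
f 31 10 32
f 19 32 6
f 31 32 19
f 3 15 39
f 15 5 40
f 39 40 12
f 15 40 39
f 7 20 36
f 20 3 35
f 36 35 11
f 20 35 36
f 9 27 28
f 27 7 24
f 28 24 8
f 27 24 28
f 10 33 29
f 33 9 25
f 29 25 2
f 33 25 29
f 44 46 43
f 47 44 43
f 43 46 45
f 45 47 43
f 44 50 46
f 48 44 47
f 48 50 44
f 46 50 45
f 49 47 45
f 45 50 49
f 49 48 47
f 50 48 49
f 52 51 55
f 52 55 53
f 53 55 56
f 53 56 54
f 55 51 57
f 55 57 56
f 56 57 58
f 56 58 54
f 57 51 59
f 57 59 58
f 58 59 60
f 58 60 54
f 59 51 61
f 59 61 60
f 60 61 62
f 60 62 54
f 61 51 63
f 61 63 62
f 62 63 64
f 62 64 54
f 63 51 65
f 63 65 64
f 64 65 66
f 64 66 54
f 65 51 67
f 65 67 66
f 66 67 68
f 66 68 54
f 67 51 52
f 67 52 68
f 68 52 53
f 68 53 54
f 70 69 73
f 70 73 71
f 71 73 74
f 71 74 72
f 73 69 75
f 73 75 74
f 74 75 76
f 74 76 72
f 75 69 77
f 75 77 76
f 76 77 78
f 76 78 72
f 77 69 79
f 77 79 78
f 78 79 80
f 78 80 72
f 79 69 81
f 79 81 80
f 80 81 82
f 80 82 72
f 81 69 83
f 81 83 82
f 82 83 84
f 82 84 72
f 83 69 85
f 83 85 84
f 84 85 86
f 84 86 72
f 85 69 87
f 85 87 86
f 86 87 88
f 86 88 72
f 87 69 89
f 87 89 88
f 88 89 90
f 88 90 72
f 89 69 91
f 89 91 90
f 90 91 92
f 90 92 72
f 91 69 93
f 91 93 92
f 92 93 94
f 92 94 72
f 93 69 70
f 93 70 94
f 94 70 71
f 94 71 72



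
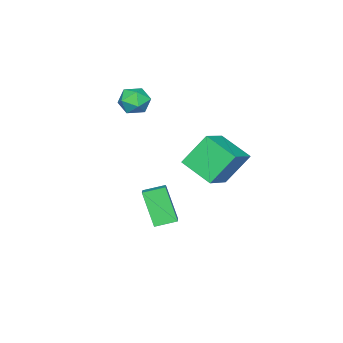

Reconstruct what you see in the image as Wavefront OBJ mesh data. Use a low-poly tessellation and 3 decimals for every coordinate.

v 1.394 -3.18 3.04
v 2.108 -3.767 3.085
v 0.812 -3.793 4.275
v 1.526 -4.38 4.32
v 1.657 -3.479 4.483
v 2.017 -3.1 3.72
v 0.903 -4.46 3.64
v 1.263 -4.081 2.877
v 1.805 -4.558 3.456
v 2.27 -3.951 3.977
v 0.65 -3.609 3.383
v 1.115 -3.002 3.904
v 1.621 1.595 3.032
v 3.27 1.843 3.856
v 1.745 3.338 2.261
v 3.394 3.586 3.085
v 2.546 0.814 1.415
v 4.195 1.062 2.239
v 2.67 2.557 0.644
v 4.319 2.805 1.468
v 2.513 -0.354 -3.087
v 2.14 -1.365 -1.226
v 3.515 0.368 -2.494
v 3.142 -0.643 -0.633
v 3.298 -1.197 -3.387
v 2.925 -2.208 -1.526
v 4.3 -0.475 -2.794
v 3.927 -1.486 -0.933
f 1 12 6
f 1 6 2
f 1 2 8
f 1 8 11
f 1 11 12
f 2 6 10
f 6 12 5
f 12 11 3
f 11 8 7
f 8 2 9
f 4 10 5
f 4 5 3
f 4 3 7
f 4 7 9
f 4 9 10
f 5 10 6
f 3 5 12
f 7 3 11
f 9 7 8
f 10 9 2
f 14 16 13
f 17 14 13
f 13 16 15
f 15 17 13
f 14 20 16
f 18 14 17
f 18 20 14
f 16 20 15
f 19 17 15
f 15 20 19
f 19 18 17
f 20 18 19
f 22 24 21
f 25 22 21
f 21 24 23
f 23 25 21
f 22 28 24
f 26 22 25
f 26 28 22
f 24 28 23
f 27 25 23
f 23 28 27
f 27 26 25
f 28 26 27



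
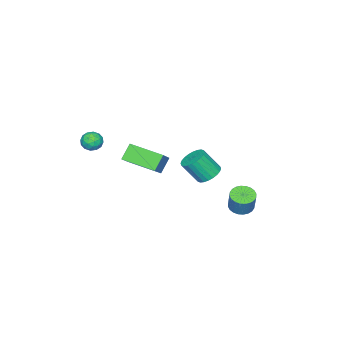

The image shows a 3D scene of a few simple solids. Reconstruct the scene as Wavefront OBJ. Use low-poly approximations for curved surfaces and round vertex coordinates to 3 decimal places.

v -1.274 0.637 -1.965
v -0.699 0.296 -2.386
v -0.231 -0.479 -1.115
v -0.806 -0.137 -0.695
v -0.557 0.549 -2.284
v -0.088 -0.225 -1.013
v -0.523 0.816 -2.133
v -0.055 0.042 -0.863
v -0.604 1.056 -1.957
v -0.136 0.281 -0.687
v -0.787 1.232 -1.782
v -0.319 0.457 -0.512
v -1.044 1.317 -1.635
v -0.576 0.543 -0.365
v -1.337 1.299 -1.539
v -0.868 0.525 -0.268
v -1.619 1.18 -1.507
v -1.151 0.406 -0.236
v -1.849 0.979 -1.545
v -1.381 0.204 -0.274
v -1.992 0.725 -1.647
v -1.523 -0.049 -0.376
v -2.025 0.458 -1.797
v -1.557 -0.316 -0.527
v -1.944 0.219 -1.973
v -1.476 -0.556 -0.703
v -1.761 0.043 -2.148
v -1.293 -0.732 -0.878
v -1.504 -0.043 -2.295
v -1.036 -0.817 -1.025
v -1.212 -0.025 -2.392
v -0.743 -0.799 -1.121
v -0.929 0.094 -2.424
v -0.461 -0.68 -1.153
v -0.014 3.547 -2.663
v 0.463 3.999 -2.932
v 0.811 4.325 -1.765
v 0.334 3.873 -1.497
v 0.24 4.162 -2.911
v 0.588 4.488 -1.744
v -0.021 4.231 -2.852
v 0.327 4.557 -1.686
v -0.282 4.197 -2.765
v 0.066 4.523 -1.598
v -0.502 4.063 -2.662
v -0.154 4.389 -1.496
v -0.647 3.851 -2.559
v -0.299 4.177 -1.393
v -0.696 3.592 -2.472
v -0.348 3.918 -1.306
v -0.642 3.327 -2.414
v -0.294 3.653 -1.248
v -0.491 3.095 -2.395
v -0.143 3.421 -1.228
v -0.268 2.932 -2.416
v 0.08 3.258 -1.249
v -0.007 2.863 -2.474
v 0.341 3.189 -1.308
v 0.254 2.897 -2.562
v 0.602 3.223 -1.395
v 0.474 3.031 -2.664
v 0.822 3.357 -1.498
v 0.619 3.243 -2.767
v 0.967 3.569 -1.601
v 0.668 3.502 -2.854
v 1.016 3.828 -1.688
v 0.614 3.767 -2.912
v 0.962 4.093 -1.746
v 2.815 -3.614 1.184
v 3.168 -3.151 1.5
v 3.552 -4.349 1.44
v 3.905 -3.886 1.756
v 3.323 -4.085 2.002
v 2.868 -3.63 1.844
v 3.852 -3.87 1.096
v 3.397 -3.415 0.938
v 3.809 -3.309 1.445
v 3.482 -3.442 2.006
v 3.238 -4.058 0.934
v 2.911 -4.191 1.495
v 2.927 -3.318 1.32
v 3.793 -4.182 1.62
v 3.451 -4.299 1.765
v 3.658 -4.027 1.951
v 2.75 -3.6 1.522
v 2.958 -3.327 1.708
v 3.049 -3.876 2.003
v 3.762 -4.173 1.232
v 3.97 -3.9 1.418
v 3.062 -3.473 0.989
v 3.269 -3.201 1.175
v 3.671 -3.624 0.937
v 3.511 -3.138 1.473
v 3.944 -3.571 1.624
v 3.913 -3.561 1.235
v 3.646 -3.294 1.143
v 3.319 -3.216 1.803
v 3.752 -3.649 1.953
v 3.41 -3.765 2.098
v 3.142 -3.498 2.005
v 3.695 -3.309 1.77
v 2.968 -3.851 0.987
v 3.401 -4.284 1.137
v 3.578 -4.002 0.935
v 3.31 -3.735 0.842
v 2.776 -3.929 1.316
v 3.209 -4.362 1.467
v 3.074 -4.206 1.797
v 2.807 -3.939 1.705
v 3.025 -4.191 1.17
v 2.77 -1.802 0.252
v 2.062 -1.77 1.08
v 2.345 0.019 -0.182
v 1.638 0.052 0.646
v 4.182 -1.192 1.434
v 3.475 -1.159 2.262
v 3.758 0.63 1
v 3.05 0.662 1.828
f 2 1 5
f 2 5 3
f 3 5 6
f 3 6 4
f 5 1 7
f 5 7 6
f 6 7 8
f 6 8 4
f 7 1 9
f 7 9 8
f 8 9 10
f 8 10 4
f 9 1 11
f 9 11 10
f 10 11 12
f 10 12 4
f 11 1 13
f 11 13 12
f 12 13 14
f 12 14 4
f 13 1 15
f 13 15 14
f 14 15 16
f 14 16 4
f 15 1 17
f 15 17 16
f 16 17 18
f 16 18 4
f 17 1 19
f 17 19 18
f 18 19 20
f 18 20 4
f 19 1 21
f 19 21 20
f 20 21 22
f 20 22 4
f 21 1 23
f 21 23 22
f 22 23 24
f 22 24 4
f 23 1 25
f 23 25 24
f 24 25 26
f 24 26 4
f 25 1 27
f 25 27 26
f 26 27 28
f 26 28 4
f 27 1 29
f 27 29 28
f 28 29 30
f 28 30 4
f 29 1 31
f 29 31 30
f 30 31 32
f 30 32 4
f 31 1 33
f 31 33 32
f 32 33 34
f 32 34 4
f 33 1 2
f 33 2 34
f 34 2 3
f 34 3 4
f 36 35 39
f 36 39 37
f 37 39 40
f 37 40 38
f 39 35 41
f 39 41 40
f 40 41 42
f 40 42 38
f 41 35 43
f 41 43 42
f 42 43 44
f 42 44 38
f 43 35 45
f 43 45 44
f 44 45 46
f 44 46 38
f 45 35 47
f 45 47 46
f 46 47 48
f 46 48 38
f 47 35 49
f 47 49 48
f 48 49 50
f 48 50 38
f 49 35 51
f 49 51 50
f 50 51 52
f 50 52 38
f 51 35 53
f 51 53 52
f 52 53 54
f 52 54 38
f 53 35 55
f 53 55 54
f 54 55 56
f 54 56 38
f 55 35 57
f 55 57 56
f 56 57 58
f 56 58 38
f 57 35 59
f 57 59 58
f 58 59 60
f 58 60 38
f 59 35 61
f 59 61 60
f 60 61 62
f 60 62 38
f 61 35 63
f 61 63 62
f 62 63 64
f 62 64 38
f 63 35 65
f 63 65 64
f 64 65 66
f 64 66 38
f 65 35 67
f 65 67 66
f 66 67 68
f 66 68 38
f 67 35 36
f 67 36 68
f 68 36 37
f 68 37 38
f 69 106 85
f 106 80 109
f 85 109 74
f 106 109 85
f 69 85 81
f 85 74 86
f 81 86 70
f 85 86 81
f 69 81 90
f 81 70 91
f 90 91 76
f 81 91 90
f 69 90 102
f 90 76 105
f 102 105 79
f 90 105 102
f 69 102 106
f 102 79 110
f 106 110 80
f 102 110 106
f 70 86 97
f 86 74 100
f 97 100 78
f 86 100 97
f 74 109 87
f 109 80 108
f 87 108 73
f 109 108 87
f 80 110 107
f 110 79 103
f 107 103 71
f 110 103 107
f 79 105 104
f 105 76 92
f 104 92 75
f 105 92 104
f 76 91 96
f 91 70 93
f 96 93 77
f 91 93 96
f 72 98 84
f 98 78 99
f 84 99 73
f 98 99 84
f 72 84 82
f 84 73 83
f 82 83 71
f 84 83 82
f 72 82 89
f 82 71 88
f 89 88 75
f 82 88 89
f 72 89 94
f 89 75 95
f 94 95 77
f 89 95 94
f 72 94 98
f 94 77 101
f 98 101 78
f 94 101 98
f 73 99 87
f 99 78 100
f 87 100 74
f 99 100 87
f 71 83 107
f 83 73 108
f 107 108 80
f 83 108 107
f 75 88 104
f 88 71 103
f 104 103 79
f 88 103 104
f 77 95 96
f 95 75 92
f 96 92 76
f 95 92 96
f 78 101 97
f 101 77 93
f 97 93 70
f 101 93 97
f 112 114 111
f 115 112 111
f 111 114 113
f 113 115 111
f 112 118 114
f 116 112 115
f 116 118 112
f 114 118 113
f 117 115 113
f 113 118 117
f 117 116 115
f 118 116 117



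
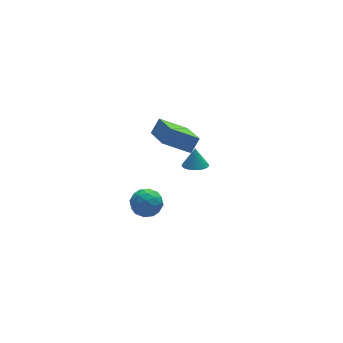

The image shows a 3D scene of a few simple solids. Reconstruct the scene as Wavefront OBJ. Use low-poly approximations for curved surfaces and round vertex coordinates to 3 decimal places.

v -3.469 -0.279 3.6
v -2.863 0.019 4.391
v -3.352 1.67 2.776
v -2.746 1.968 3.566
v -1.994 -0.768 2.654
v -1.388 -0.47 3.444
v -1.877 1.181 1.829
v -1.271 1.479 2.62
v -3.119 2.862 -4.266
v -2.713 2.398 -3.467
v -4.307 1.742 -4.313
v -3.901 1.278 -3.514
v -4.331 2.185 -3.406
v -3.597 2.877 -3.377
v -3.423 1.263 -4.403
v -2.689 1.955 -4.374
v -2.901 1.41 -3.551
v -3.462 1.98 -2.935
v -3.558 2.16 -4.845
v -4.119 2.73 -4.229
v -2.812 2.728 -3.862
v -4.208 1.412 -3.918
v -4.461 1.945 -3.854
v -4.223 1.672 -3.385
v -3.331 3.01 -3.81
v -3.093 2.737 -3.34
v -4.044 2.612 -3.304
v -3.927 1.403 -4.44
v -3.689 1.13 -3.97
v -2.797 2.468 -4.395
v -2.559 2.195 -3.926
v -2.976 1.528 -4.476
v -2.684 1.875 -3.442
v -3.382 1.217 -3.47
v -3.101 1.208 -3.992
v -2.669 1.614 -3.975
v -3.014 2.21 -3.08
v -3.712 1.551 -3.108
v -3.965 2.084 -3.045
v -3.533 2.491 -3.028
v -3.124 1.629 -3.13
v -3.308 2.589 -4.672
v -4.006 1.93 -4.7
v -3.487 1.649 -4.752
v -3.055 2.056 -4.735
v -3.638 2.923 -4.31
v -4.336 2.265 -4.338
v -4.351 2.526 -3.805
v -3.919 2.932 -3.788
v -3.896 2.511 -4.65
v -0.494 2.21 -1.647
v 0.254 2.328 -1.784
v -0.346 2.61 -0.493
v 0.138 2.594 -1.861
v -0.075 2.801 -1.906
v -0.351 2.918 -1.911
v -0.65 2.928 -1.876
v -0.924 2.828 -1.806
v -1.133 2.634 -1.712
v -1.245 2.375 -1.608
v -1.242 2.091 -1.51
v -1.126 1.825 -1.432
v -0.913 1.618 -1.387
v -0.636 1.501 -1.382
v -0.338 1.491 -1.417
v -0.064 1.591 -1.487
v 0.145 1.785 -1.581
v 0.257 2.044 -1.685
f 2 4 1
f 5 2 1
f 1 4 3
f 3 5 1
f 2 8 4
f 6 2 5
f 6 8 2
f 4 8 3
f 7 5 3
f 3 8 7
f 7 6 5
f 8 6 7
f 9 46 25
f 46 20 49
f 25 49 14
f 46 49 25
f 9 25 21
f 25 14 26
f 21 26 10
f 25 26 21
f 9 21 30
f 21 10 31
f 30 31 16
f 21 31 30
f 9 30 42
f 30 16 45
f 42 45 19
f 30 45 42
f 9 42 46
f 42 19 50
f 46 50 20
f 42 50 46
f 10 26 37
f 26 14 40
f 37 40 18
f 26 40 37
f 14 49 27
f 49 20 48
f 27 48 13
f 49 48 27
f 20 50 47
f 50 19 43
f 47 43 11
f 50 43 47
f 19 45 44
f 45 16 32
f 44 32 15
f 45 32 44
f 16 31 36
f 31 10 33
f 36 33 17
f 31 33 36
f 12 38 24
f 38 18 39
f 24 39 13
f 38 39 24
f 12 24 22
f 24 13 23
f 22 23 11
f 24 23 22
f 12 22 29
f 22 11 28
f 29 28 15
f 22 28 29
f 12 29 34
f 29 15 35
f 34 35 17
f 29 35 34
f 12 34 38
f 34 17 41
f 38 41 18
f 34 41 38
f 13 39 27
f 39 18 40
f 27 40 14
f 39 40 27
f 11 23 47
f 23 13 48
f 47 48 20
f 23 48 47
f 15 28 44
f 28 11 43
f 44 43 19
f 28 43 44
f 17 35 36
f 35 15 32
f 36 32 16
f 35 32 36
f 18 41 37
f 41 17 33
f 37 33 10
f 41 33 37
f 52 51 54
f 52 54 53
f 54 51 55
f 54 55 53
f 55 51 56
f 55 56 53
f 56 51 57
f 56 57 53
f 57 51 58
f 57 58 53
f 58 51 59
f 58 59 53
f 59 51 60
f 59 60 53
f 60 51 61
f 60 61 53
f 61 51 62
f 61 62 53
f 62 51 63
f 62 63 53
f 63 51 64
f 63 64 53
f 64 51 65
f 64 65 53
f 65 51 66
f 65 66 53
f 66 51 67
f 66 67 53
f 67 51 68
f 67 68 53
f 68 51 52
f 68 52 53



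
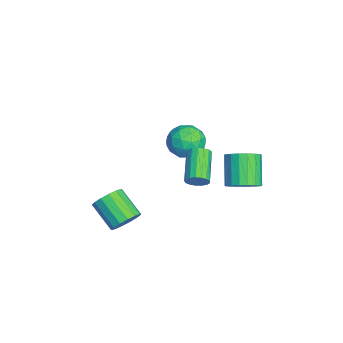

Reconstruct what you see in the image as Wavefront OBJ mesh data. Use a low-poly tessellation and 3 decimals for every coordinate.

v 4.243 -2.345 1.734
v 4.824 -2.259 2.455
v 3.638 -3.229 3.527
v 3.057 -3.315 2.806
v 4.535 -1.875 2.482
v 3.349 -2.846 3.554
v 4.167 -1.617 2.308
v 2.981 -2.588 3.38
v 3.819 -1.554 1.981
v 2.634 -2.525 3.053
v 3.586 -1.703 1.588
v 2.4 -2.674 2.659
v 3.528 -2.024 1.233
v 2.342 -2.995 2.305
v 3.662 -2.431 1.013
v 2.476 -3.401 2.085
v 3.951 -2.814 0.986
v 2.765 -3.785 2.058
v 4.319 -3.072 1.16
v 3.133 -4.043 2.232
v 4.666 -3.135 1.487
v 3.481 -4.106 2.559
v 4.9 -2.986 1.881
v 3.714 -3.957 2.952
v 4.958 -2.665 2.235
v 3.772 -3.636 3.307
v 2.612 3.84 3.149
v 3.208 4.413 3.675
v 1.865 4.453 5.156
v 1.268 3.88 4.631
v 2.97 4.701 3.451
v 1.627 4.741 4.932
v 2.66 4.819 3.167
v 1.317 4.859 4.648
v 2.341 4.743 2.88
v 0.998 4.782 4.361
v 2.075 4.488 2.646
v 0.732 4.527 4.127
v 1.916 4.104 2.512
v 0.573 4.144 3.993
v 1.894 3.669 2.504
v 0.551 3.709 3.985
v 2.015 3.267 2.624
v 0.672 3.307 4.105
v 2.253 2.979 2.848
v 0.91 3.019 4.329
v 2.563 2.861 3.132
v 1.22 2.901 4.613
v 2.882 2.938 3.419
v 1.539 2.977 4.9
v 3.148 3.193 3.653
v 1.805 3.232 5.134
v 3.307 3.576 3.787
v 1.964 3.616 5.268
v 3.329 4.011 3.795
v 1.986 4.051 5.276
v 1.501 1.466 2.667
v 1.829 1.695 3.23
v 0.007 1.883 4.215
v -0.321 1.654 3.653
v 1.765 1.969 3.058
v -0.057 2.158 4.044
v 1.64 2.129 2.798
v -0.182 2.317 3.783
v 1.484 2.137 2.507
v -0.339 2.325 3.492
v 1.331 1.991 2.253
v -0.491 2.179 3.238
v 1.218 1.724 2.094
v -0.604 1.913 3.079
v 1.169 1.399 2.066
v -0.653 1.587 3.052
v 1.196 1.089 2.176
v -0.626 1.277 3.162
v 1.294 0.865 2.399
v -0.528 1.053 3.384
v 1.438 0.779 2.683
v -0.384 0.967 3.668
v 1.598 0.85 2.963
v -0.225 1.038 3.949
v 1.735 1.062 3.176
v -0.088 1.251 4.161
v 1.818 1.367 3.272
v -0.004 1.555 4.258
v -2.717 2.103 3.027
v -1.864 1.308 3.254
v -3.696 0.772 2.046
v -2.843 -0.023 2.273
v -3.538 0.37 3.153
v -2.933 1.192 3.759
v -2.627 0.888 1.541
v -2.022 1.71 2.147
v -1.808 0.557 2.335
v -2.371 0.237 3.331
v -3.189 1.843 1.969
v -3.752 1.523 2.965
v -2.204 1.823 3.227
v -3.356 0.257 2.073
v -3.764 0.488 2.59
v -3.263 0.021 2.724
v -2.833 1.755 3.524
v -2.331 1.287 3.657
v -3.315 0.735 3.597
v -3.229 0.793 1.643
v -2.727 0.325 1.776
v -2.297 2.059 2.576
v -1.796 1.592 2.71
v -2.245 1.345 1.703
v -1.67 0.914 2.82
v -2.246 0.131 2.243
v -2.119 0.666 1.813
v -1.763 1.15 2.17
v -2.001 0.726 3.406
v -2.577 -0.057 2.829
v -2.985 0.174 3.346
v -2.629 0.657 3.703
v -1.968 0.284 2.866
v -2.983 2.137 2.471
v -3.559 1.354 1.894
v -2.931 1.423 1.597
v -2.575 1.906 1.954
v -3.314 1.949 3.057
v -3.89 1.166 2.48
v -3.797 0.93 3.13
v -3.441 1.414 3.487
v -3.592 1.796 2.434
f 2 1 5
f 2 5 3
f 3 5 6
f 3 6 4
f 5 1 7
f 5 7 6
f 6 7 8
f 6 8 4
f 7 1 9
f 7 9 8
f 8 9 10
f 8 10 4
f 9 1 11
f 9 11 10
f 10 11 12
f 10 12 4
f 11 1 13
f 11 13 12
f 12 13 14
f 12 14 4
f 13 1 15
f 13 15 14
f 14 15 16
f 14 16 4
f 15 1 17
f 15 17 16
f 16 17 18
f 16 18 4
f 17 1 19
f 17 19 18
f 18 19 20
f 18 20 4
f 19 1 21
f 19 21 20
f 20 21 22
f 20 22 4
f 21 1 23
f 21 23 22
f 22 23 24
f 22 24 4
f 23 1 25
f 23 25 24
f 24 25 26
f 24 26 4
f 25 1 2
f 25 2 26
f 26 2 3
f 26 3 4
f 28 27 31
f 28 31 29
f 29 31 32
f 29 32 30
f 31 27 33
f 31 33 32
f 32 33 34
f 32 34 30
f 33 27 35
f 33 35 34
f 34 35 36
f 34 36 30
f 35 27 37
f 35 37 36
f 36 37 38
f 36 38 30
f 37 27 39
f 37 39 38
f 38 39 40
f 38 40 30
f 39 27 41
f 39 41 40
f 40 41 42
f 40 42 30
f 41 27 43
f 41 43 42
f 42 43 44
f 42 44 30
f 43 27 45
f 43 45 44
f 44 45 46
f 44 46 30
f 45 27 47
f 45 47 46
f 46 47 48
f 46 48 30
f 47 27 49
f 47 49 48
f 48 49 50
f 48 50 30
f 49 27 51
f 49 51 50
f 50 51 52
f 50 52 30
f 51 27 53
f 51 53 52
f 52 53 54
f 52 54 30
f 53 27 55
f 53 55 54
f 54 55 56
f 54 56 30
f 55 27 28
f 55 28 56
f 56 28 29
f 56 29 30
f 58 57 61
f 58 61 59
f 59 61 62
f 59 62 60
f 61 57 63
f 61 63 62
f 62 63 64
f 62 64 60
f 63 57 65
f 63 65 64
f 64 65 66
f 64 66 60
f 65 57 67
f 65 67 66
f 66 67 68
f 66 68 60
f 67 57 69
f 67 69 68
f 68 69 70
f 68 70 60
f 69 57 71
f 69 71 70
f 70 71 72
f 70 72 60
f 71 57 73
f 71 73 72
f 72 73 74
f 72 74 60
f 73 57 75
f 73 75 74
f 74 75 76
f 74 76 60
f 75 57 77
f 75 77 76
f 76 77 78
f 76 78 60
f 77 57 79
f 77 79 78
f 78 79 80
f 78 80 60
f 79 57 81
f 79 81 80
f 80 81 82
f 80 82 60
f 81 57 83
f 81 83 82
f 82 83 84
f 82 84 60
f 83 57 58
f 83 58 84
f 84 58 59
f 84 59 60
f 85 122 101
f 122 96 125
f 101 125 90
f 122 125 101
f 85 101 97
f 101 90 102
f 97 102 86
f 101 102 97
f 85 97 106
f 97 86 107
f 106 107 92
f 97 107 106
f 85 106 118
f 106 92 121
f 118 121 95
f 106 121 118
f 85 118 122
f 118 95 126
f 122 126 96
f 118 126 122
f 86 102 113
f 102 90 116
f 113 116 94
f 102 116 113
f 90 125 103
f 125 96 124
f 103 124 89
f 125 124 103
f 96 126 123
f 126 95 119
f 123 119 87
f 126 119 123
f 95 121 120
f 121 92 108
f 120 108 91
f 121 108 120
f 92 107 112
f 107 86 109
f 112 109 93
f 107 109 112
f 88 114 100
f 114 94 115
f 100 115 89
f 114 115 100
f 88 100 98
f 100 89 99
f 98 99 87
f 100 99 98
f 88 98 105
f 98 87 104
f 105 104 91
f 98 104 105
f 88 105 110
f 105 91 111
f 110 111 93
f 105 111 110
f 88 110 114
f 110 93 117
f 114 117 94
f 110 117 114
f 89 115 103
f 115 94 116
f 103 116 90
f 115 116 103
f 87 99 123
f 99 89 124
f 123 124 96
f 99 124 123
f 91 104 120
f 104 87 119
f 120 119 95
f 104 119 120
f 93 111 112
f 111 91 108
f 112 108 92
f 111 108 112
f 94 117 113
f 117 93 109
f 113 109 86
f 117 109 113



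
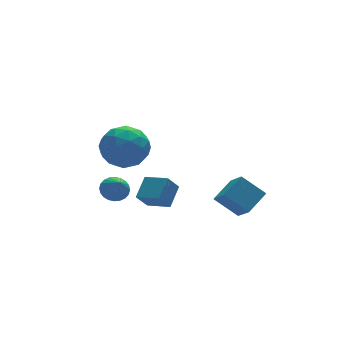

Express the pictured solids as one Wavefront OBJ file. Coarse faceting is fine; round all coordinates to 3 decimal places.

v -4.427 0.11 1.578
v -3.516 0.937 1.604
v -3.104 -1.337 1.236
v -2.193 -0.51 1.262
v -2.801 -0.788 2.294
v -3.619 0.106 2.506
v -3.001 -0.506 0.334
v -3.819 0.388 0.546
v -2.635 0.556 0.835
v -2.511 0.382 2.047
v -4.109 -0.782 0.793
v -3.985 -0.956 2.005
v -4.088 0.651 1.621
v -2.532 -1.051 1.219
v -2.89 -1.214 1.826
v -2.354 -0.728 1.841
v -4.148 0.163 2.151
v -3.613 0.648 2.167
v -3.193 -0.365 2.572
v -3.007 -1.048 0.673
v -2.472 -0.563 0.689
v -4.266 0.328 0.999
v -3.73 0.814 1.014
v -3.427 -0.035 0.268
v -3.034 0.912 1.184
v -2.257 0.062 0.983
v -2.732 0.064 0.438
v -3.212 0.59 0.562
v -2.962 0.81 1.897
v -2.184 -0.04 1.695
v -2.542 -0.204 2.302
v -3.022 0.322 2.427
v -2.444 0.586 1.445
v -4.436 -0.36 1.145
v -3.658 -1.21 0.943
v -3.598 -0.722 0.413
v -4.078 -0.196 0.538
v -4.363 -0.462 1.857
v -3.586 -1.312 1.656
v -3.408 -0.99 2.278
v -3.888 -0.464 2.402
v -4.176 -0.986 1.395
v -1.528 0.134 -2.717
v -0.752 0.894 -2.003
v -2.233 1.182 -3.066
v -1.457 1.942 -2.351
v -0.903 0.278 -3.549
v -0.127 1.038 -2.834
v -1.608 1.326 -3.897
v -0.832 2.086 -3.183
v -2.999 1.877 -2.729
v -2.458 1.502 -3.022
v -3.061 1.023 -1.751
v -2.318 1.681 -2.856
v -2.281 1.89 -2.672
v -2.354 2.096 -2.496
v -2.525 2.27 -2.356
v -2.768 2.383 -2.273
v -3.046 2.42 -2.259
v -3.317 2.373 -2.316
v -3.54 2.252 -2.437
v -3.68 2.073 -2.602
v -3.716 1.864 -2.786
v -3.644 1.657 -2.962
v -3.473 1.484 -3.102
v -3.23 1.37 -3.186
v -2.951 1.334 -3.2
v -2.68 1.38 -3.142
v 1.162 -1.097 -2.452
v 2.291 -0.569 -1.814
v 1.183 0.048 -3.437
v 2.312 0.575 -2.799
v 2.048 -1.895 -3.361
v 3.177 -1.368 -2.723
v 2.069 -0.751 -4.346
v 3.198 -0.223 -3.708
f 1 38 17
f 38 12 41
f 17 41 6
f 38 41 17
f 1 17 13
f 17 6 18
f 13 18 2
f 17 18 13
f 1 13 22
f 13 2 23
f 22 23 8
f 13 23 22
f 1 22 34
f 22 8 37
f 34 37 11
f 22 37 34
f 1 34 38
f 34 11 42
f 38 42 12
f 34 42 38
f 2 18 29
f 18 6 32
f 29 32 10
f 18 32 29
f 6 41 19
f 41 12 40
f 19 40 5
f 41 40 19
f 12 42 39
f 42 11 35
f 39 35 3
f 42 35 39
f 11 37 36
f 37 8 24
f 36 24 7
f 37 24 36
f 8 23 28
f 23 2 25
f 28 25 9
f 23 25 28
f 4 30 16
f 30 10 31
f 16 31 5
f 30 31 16
f 4 16 14
f 16 5 15
f 14 15 3
f 16 15 14
f 4 14 21
f 14 3 20
f 21 20 7
f 14 20 21
f 4 21 26
f 21 7 27
f 26 27 9
f 21 27 26
f 4 26 30
f 26 9 33
f 30 33 10
f 26 33 30
f 5 31 19
f 31 10 32
f 19 32 6
f 31 32 19
f 3 15 39
f 15 5 40
f 39 40 12
f 15 40 39
f 7 20 36
f 20 3 35
f 36 35 11
f 20 35 36
f 9 27 28
f 27 7 24
f 28 24 8
f 27 24 28
f 10 33 29
f 33 9 25
f 29 25 2
f 33 25 29
f 44 46 43
f 47 44 43
f 43 46 45
f 45 47 43
f 44 50 46
f 48 44 47
f 48 50 44
f 46 50 45
f 49 47 45
f 45 50 49
f 49 48 47
f 50 48 49
f 52 51 54
f 52 54 53
f 54 51 55
f 54 55 53
f 55 51 56
f 55 56 53
f 56 51 57
f 56 57 53
f 57 51 58
f 57 58 53
f 58 51 59
f 58 59 53
f 59 51 60
f 59 60 53
f 60 51 61
f 60 61 53
f 61 51 62
f 61 62 53
f 62 51 63
f 62 63 53
f 63 51 64
f 63 64 53
f 64 51 65
f 64 65 53
f 65 51 66
f 65 66 53
f 66 51 67
f 66 67 53
f 67 51 68
f 67 68 53
f 68 51 52
f 68 52 53
f 70 72 69
f 73 70 69
f 69 72 71
f 71 73 69
f 70 76 72
f 74 70 73
f 74 76 70
f 72 76 71
f 75 73 71
f 71 76 75
f 75 74 73
f 76 74 75



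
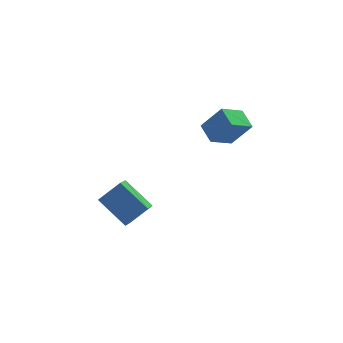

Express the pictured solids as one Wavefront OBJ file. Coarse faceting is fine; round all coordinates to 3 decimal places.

v -3.871 -0.629 -1.311
v -4.297 -1.506 -0.613
v -2.87 -0.489 -0.525
v -3.296 -1.367 0.173
v -2.984 -1.793 -2.233
v -3.41 -2.671 -1.535
v -1.983 -1.654 -1.447
v -2.409 -2.531 -0.749
v 0.922 -0.379 1.156
v 0.754 0.587 1.474
v 1.987 0.041 0.441
v 1.819 1.007 0.758
v 1.781 -0.607 2.302
v 1.613 0.359 2.619
v 2.846 -0.187 1.586
v 2.678 0.779 1.904
f 2 4 1
f 5 2 1
f 1 4 3
f 3 5 1
f 2 8 4
f 6 2 5
f 6 8 2
f 4 8 3
f 7 5 3
f 3 8 7
f 7 6 5
f 8 6 7
f 10 12 9
f 13 10 9
f 9 12 11
f 11 13 9
f 10 16 12
f 14 10 13
f 14 16 10
f 12 16 11
f 15 13 11
f 11 16 15
f 15 14 13
f 16 14 15



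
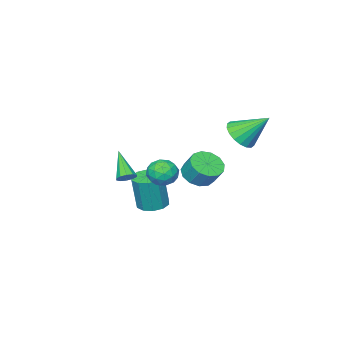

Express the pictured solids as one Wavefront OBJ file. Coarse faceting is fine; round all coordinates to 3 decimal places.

v 2.252 -1.229 2.414
v 2.685 -1.657 1.849
v 1.115 -1.503 1.751
v 1.548 -1.931 1.186
v 1.471 -2.224 1.96
v 2.174 -2.054 2.369
v 1.626 -1.106 1.231
v 2.329 -0.936 1.64
v 2.298 -1.581 1.117
v 2.202 -2.272 1.568
v 1.598 -0.888 2.032
v 1.502 -1.579 2.483
v 2.568 -1.419 2.189
v 1.232 -1.741 1.411
v 1.187 -1.913 1.866
v 1.441 -2.165 1.533
v 2.268 -1.652 2.495
v 2.522 -1.904 2.163
v 1.809 -2.237 2.229
v 1.278 -1.256 1.437
v 1.532 -1.508 1.105
v 2.359 -0.995 2.067
v 2.613 -1.247 1.734
v 1.991 -0.923 1.371
v 2.595 -1.626 1.427
v 1.927 -1.787 1.038
v 1.973 -1.302 1.064
v 2.386 -1.202 1.305
v 2.539 -2.032 1.692
v 1.87 -2.194 1.303
v 1.825 -2.365 1.758
v 2.238 -2.266 1.999
v 2.311 -1.988 1.263
v 1.93 -0.966 2.297
v 1.261 -1.128 1.908
v 1.562 -0.894 1.601
v 1.975 -0.795 1.842
v 1.873 -1.373 2.562
v 1.205 -1.534 2.173
v 1.414 -1.958 2.295
v 1.827 -1.858 2.536
v 1.489 -1.172 2.337
v -2.731 -4.019 -0.712
v -1.872 -3.719 -0.949
v -1.85 -3.021 0.014
v -2.709 -3.321 0.252
v -2.215 -3.389 -1.181
v -2.193 -2.69 -0.217
v -2.722 -3.258 -1.264
v -2.7 -2.56 -0.3
v -3.231 -3.37 -1.171
v -3.209 -2.671 -0.208
v -3.582 -3.687 -0.933
v -3.56 -2.989 0.03
v -3.663 -4.11 -0.625
v -3.641 -3.411 0.339
v -3.447 -4.504 -0.344
v -3.425 -3.806 0.62
v -3.005 -4.744 -0.18
v -2.983 -4.046 0.784
v -2.475 -4.754 -0.184
v -2.453 -4.056 0.779
v -2.027 -4.531 -0.357
v -2.005 -3.832 0.607
v -1.802 -4.145 -0.642
v -1.78 -3.447 0.322
v 0.792 -3.482 -1.404
v 1.537 -3.804 -1.525
v 1.832 -3.86 0.443
v 1.088 -3.538 0.564
v 1.584 -3.299 -1.517
v 1.879 -3.355 0.45
v 1.328 -2.864 -1.466
v 1.623 -2.921 0.501
v 0.868 -2.666 -1.392
v 1.163 -2.722 0.576
v 0.379 -2.778 -1.321
v 0.674 -2.835 0.646
v 0.048 -3.16 -1.283
v 0.343 -3.216 0.685
v 0.001 -3.665 -1.29
v 0.296 -3.721 0.677
v 0.257 -4.099 -1.341
v 0.552 -4.156 0.626
v 0.717 -4.298 -1.416
v 1.012 -4.354 0.552
v 1.206 -4.185 -1.486
v 1.501 -4.242 0.481
v -2.777 -1.117 2.995
v -1.915 -0.701 3.076
v -3.483 0.097 4.305
v -2.101 -0.475 2.765
v -2.421 -0.375 2.5
v -2.811 -0.422 2.333
v -3.195 -0.607 2.297
v -3.495 -0.893 2.4
v -3.654 -1.223 2.62
v -3.638 -1.532 2.915
v -3.452 -1.759 3.225
v -3.132 -1.858 3.49
v -2.742 -1.811 3.657
v -2.358 -1.626 3.693
v -2.058 -1.34 3.591
v -1.899 -1.01 3.37
v 3.862 -1.895 2.003
v 4.305 -1.833 2.248
v 3.358 -3.025 3.197
v 4.1 -1.622 2.361
v 3.805 -1.515 2.338
v 3.531 -1.553 2.187
v 3.384 -1.722 1.965
v 3.419 -1.956 1.758
v 3.623 -2.168 1.644
v 3.919 -2.275 1.667
v 4.192 -2.237 1.819
v 4.34 -2.068 2.04
f 1 38 17
f 38 12 41
f 17 41 6
f 38 41 17
f 1 17 13
f 17 6 18
f 13 18 2
f 17 18 13
f 1 13 22
f 13 2 23
f 22 23 8
f 13 23 22
f 1 22 34
f 22 8 37
f 34 37 11
f 22 37 34
f 1 34 38
f 34 11 42
f 38 42 12
f 34 42 38
f 2 18 29
f 18 6 32
f 29 32 10
f 18 32 29
f 6 41 19
f 41 12 40
f 19 40 5
f 41 40 19
f 12 42 39
f 42 11 35
f 39 35 3
f 42 35 39
f 11 37 36
f 37 8 24
f 36 24 7
f 37 24 36
f 8 23 28
f 23 2 25
f 28 25 9
f 23 25 28
f 4 30 16
f 30 10 31
f 16 31 5
f 30 31 16
f 4 16 14
f 16 5 15
f 14 15 3
f 16 15 14
f 4 14 21
f 14 3 20
f 21 20 7
f 14 20 21
f 4 21 26
f 21 7 27
f 26 27 9
f 21 27 26
f 4 26 30
f 26 9 33
f 30 33 10
f 26 33 30
f 5 31 19
f 31 10 32
f 19 32 6
f 31 32 19
f 3 15 39
f 15 5 40
f 39 40 12
f 15 40 39
f 7 20 36
f 20 3 35
f 36 35 11
f 20 35 36
f 9 27 28
f 27 7 24
f 28 24 8
f 27 24 28
f 10 33 29
f 33 9 25
f 29 25 2
f 33 25 29
f 44 43 47
f 44 47 45
f 45 47 48
f 45 48 46
f 47 43 49
f 47 49 48
f 48 49 50
f 48 50 46
f 49 43 51
f 49 51 50
f 50 51 52
f 50 52 46
f 51 43 53
f 51 53 52
f 52 53 54
f 52 54 46
f 53 43 55
f 53 55 54
f 54 55 56
f 54 56 46
f 55 43 57
f 55 57 56
f 56 57 58
f 56 58 46
f 57 43 59
f 57 59 58
f 58 59 60
f 58 60 46
f 59 43 61
f 59 61 60
f 60 61 62
f 60 62 46
f 61 43 63
f 61 63 62
f 62 63 64
f 62 64 46
f 63 43 65
f 63 65 64
f 64 65 66
f 64 66 46
f 65 43 44
f 65 44 66
f 66 44 45
f 66 45 46
f 68 67 71
f 68 71 69
f 69 71 72
f 69 72 70
f 71 67 73
f 71 73 72
f 72 73 74
f 72 74 70
f 73 67 75
f 73 75 74
f 74 75 76
f 74 76 70
f 75 67 77
f 75 77 76
f 76 77 78
f 76 78 70
f 77 67 79
f 77 79 78
f 78 79 80
f 78 80 70
f 79 67 81
f 79 81 80
f 80 81 82
f 80 82 70
f 81 67 83
f 81 83 82
f 82 83 84
f 82 84 70
f 83 67 85
f 83 85 84
f 84 85 86
f 84 86 70
f 85 67 87
f 85 87 86
f 86 87 88
f 86 88 70
f 87 67 68
f 87 68 88
f 88 68 69
f 88 69 70
f 90 89 92
f 90 92 91
f 92 89 93
f 92 93 91
f 93 89 94
f 93 94 91
f 94 89 95
f 94 95 91
f 95 89 96
f 95 96 91
f 96 89 97
f 96 97 91
f 97 89 98
f 97 98 91
f 98 89 99
f 98 99 91
f 99 89 100
f 99 100 91
f 100 89 101
f 100 101 91
f 101 89 102
f 101 102 91
f 102 89 103
f 102 103 91
f 103 89 104
f 103 104 91
f 104 89 90
f 104 90 91
f 106 105 108
f 106 108 107
f 108 105 109
f 108 109 107
f 109 105 110
f 109 110 107
f 110 105 111
f 110 111 107
f 111 105 112
f 111 112 107
f 112 105 113
f 112 113 107
f 113 105 114
f 113 114 107
f 114 105 115
f 114 115 107
f 115 105 116
f 115 116 107
f 116 105 106
f 116 106 107

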